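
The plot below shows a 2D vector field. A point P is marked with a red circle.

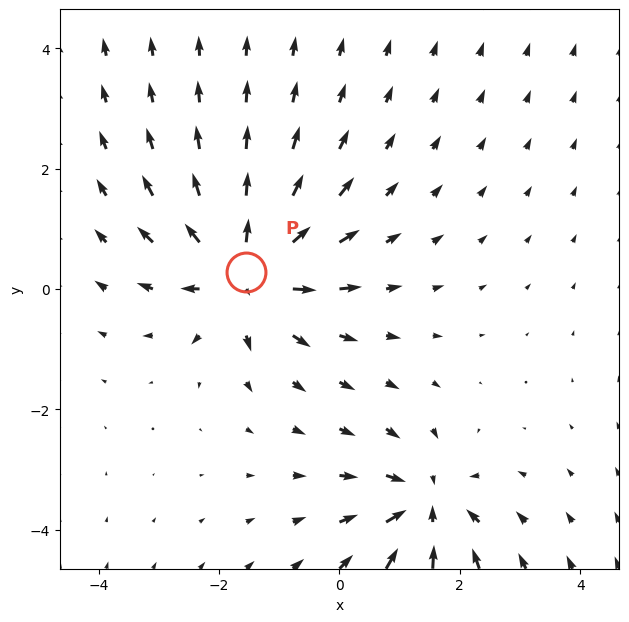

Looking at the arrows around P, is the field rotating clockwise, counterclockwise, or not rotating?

Near P at (-1.6, 0.3) the arrows show no circulation. The curl there is ≈0.

not rotating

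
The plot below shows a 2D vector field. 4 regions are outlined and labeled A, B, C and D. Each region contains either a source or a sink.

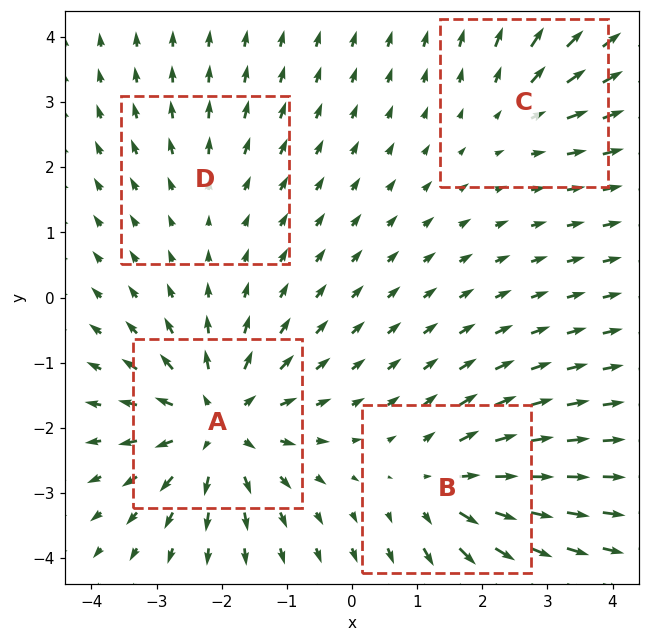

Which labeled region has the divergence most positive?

A

Divergence at each region's feature centre — A: about +7, B: about +5, C: about +3, D: about +2. Region A is most positive.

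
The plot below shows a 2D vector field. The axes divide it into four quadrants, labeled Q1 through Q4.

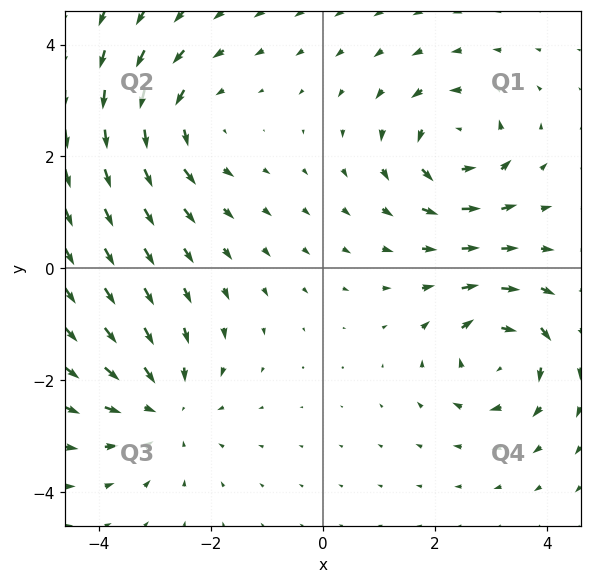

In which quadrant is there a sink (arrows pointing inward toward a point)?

The sink sits at approximately (-2.9, -2.5), which lies in quadrant Q3. The divergence there is about -4, negative as expected for a sink.

Q3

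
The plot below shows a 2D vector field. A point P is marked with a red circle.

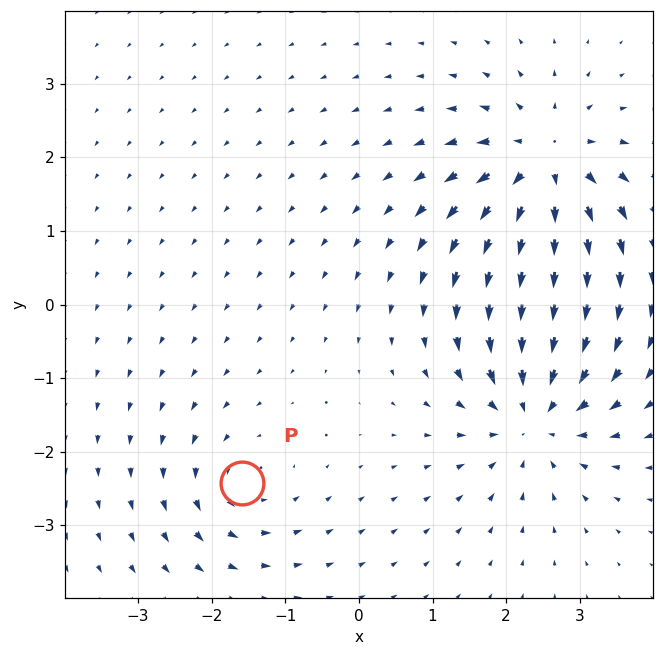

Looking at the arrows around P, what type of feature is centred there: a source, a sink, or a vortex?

vortex

At P (-1.6, -2.4) the arrows circulate counterclockwise. Divergence ≈0, curl about +4 — near-zero divergence with nonzero curl is a vortex.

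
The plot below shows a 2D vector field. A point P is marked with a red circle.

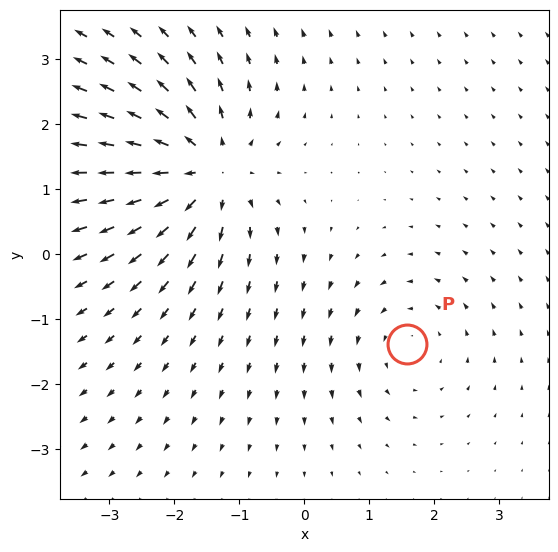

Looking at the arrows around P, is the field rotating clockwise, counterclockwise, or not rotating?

Near P at (1.6, -1.4) the arrows circulate counterclockwise. The curl (z-component) there is about +3; positive curl means counterclockwise rotation.

counterclockwise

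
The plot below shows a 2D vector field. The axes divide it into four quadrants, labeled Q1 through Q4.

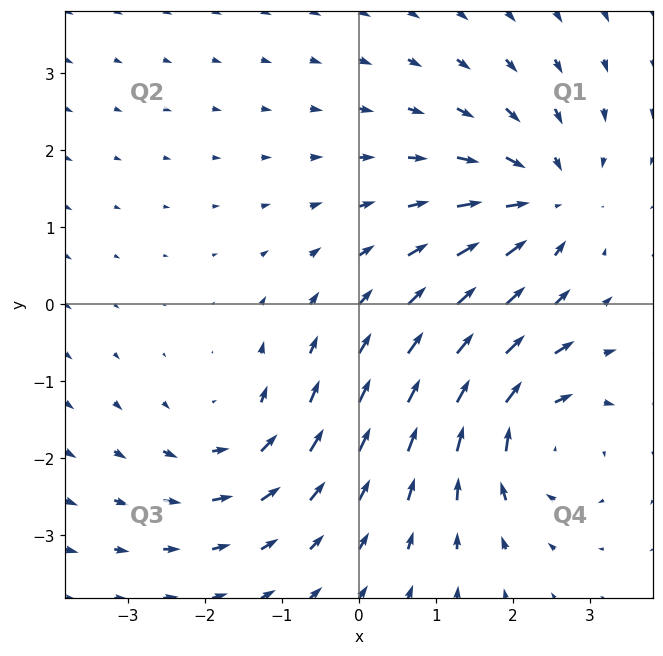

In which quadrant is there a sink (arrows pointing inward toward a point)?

The sink sits at approximately (2.4, 1.3), which lies in quadrant Q1. The divergence there is about -4, negative as expected for a sink.

Q1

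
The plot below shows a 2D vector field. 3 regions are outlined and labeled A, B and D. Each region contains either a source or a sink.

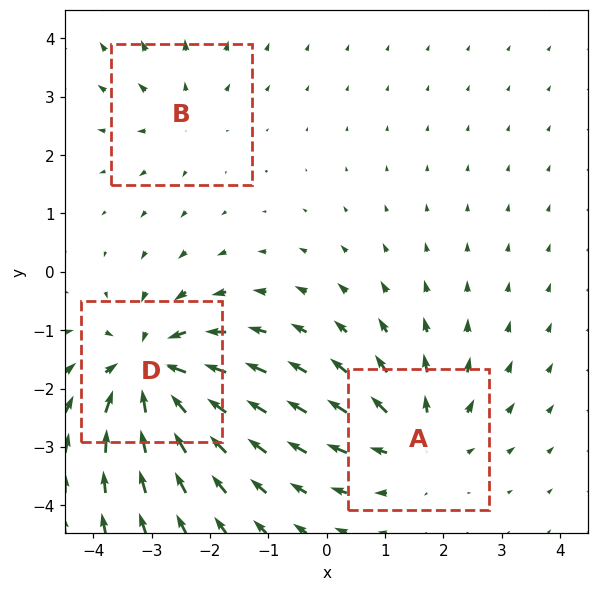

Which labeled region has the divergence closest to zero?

B

Divergence at each region's feature centre — A: about +3, B: about +2, D: about -5. Region B is closest to zero.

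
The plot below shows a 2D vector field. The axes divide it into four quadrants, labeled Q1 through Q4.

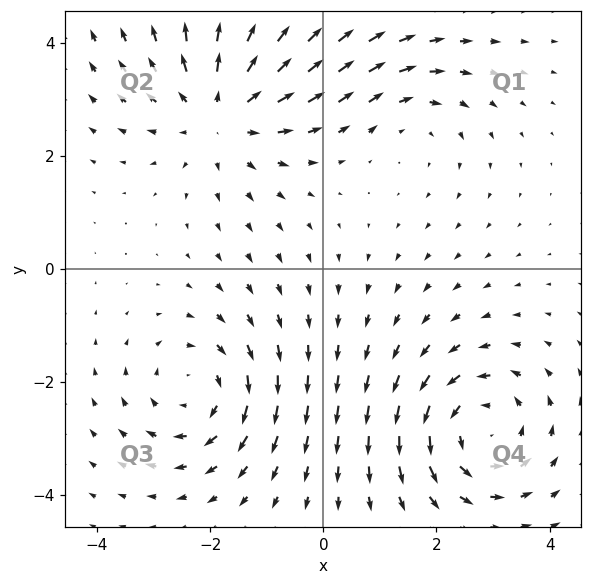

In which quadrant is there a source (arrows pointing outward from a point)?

Q2

The source sits at approximately (-1.8, 2.8), which lies in quadrant Q2. The divergence there is about +4, positive as expected for a source.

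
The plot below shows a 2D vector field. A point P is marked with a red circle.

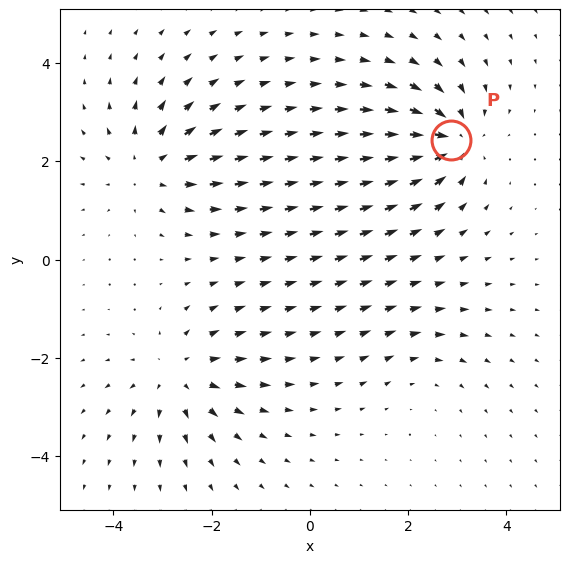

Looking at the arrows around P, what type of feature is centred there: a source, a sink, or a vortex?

At P (2.9, 2.4) the arrows converge inward. Divergence about -6, curl ≈0 — negative divergence with near-zero curl is a sink.

sink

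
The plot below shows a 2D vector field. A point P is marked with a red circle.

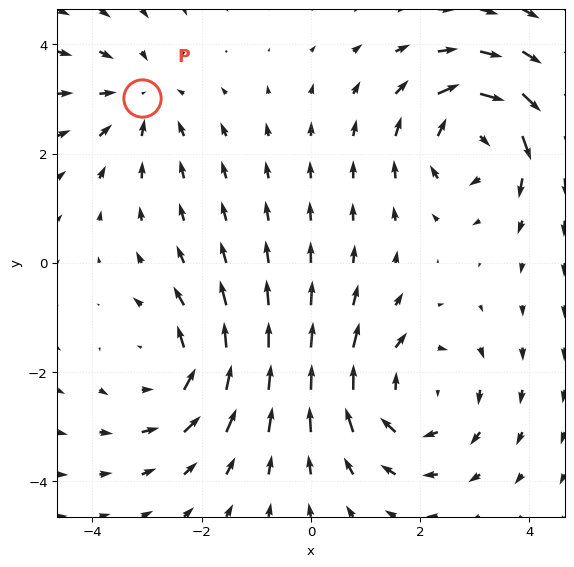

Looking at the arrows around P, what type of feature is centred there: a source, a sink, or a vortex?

sink

At P (-3.1, 3.0) the arrows converge inward. Divergence about -2, curl ≈0 — negative divergence with near-zero curl is a sink.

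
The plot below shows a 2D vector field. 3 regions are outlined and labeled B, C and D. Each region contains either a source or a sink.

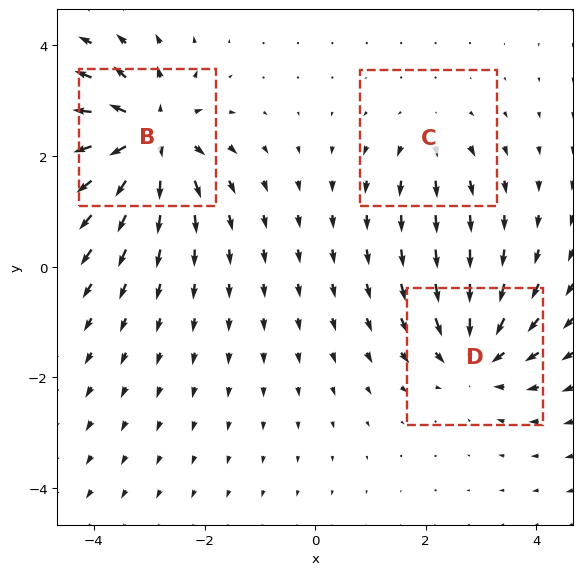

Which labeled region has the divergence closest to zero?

Divergence at each region's feature centre — B: about +6, C: about +2, D: about -4. Region C is closest to zero.

C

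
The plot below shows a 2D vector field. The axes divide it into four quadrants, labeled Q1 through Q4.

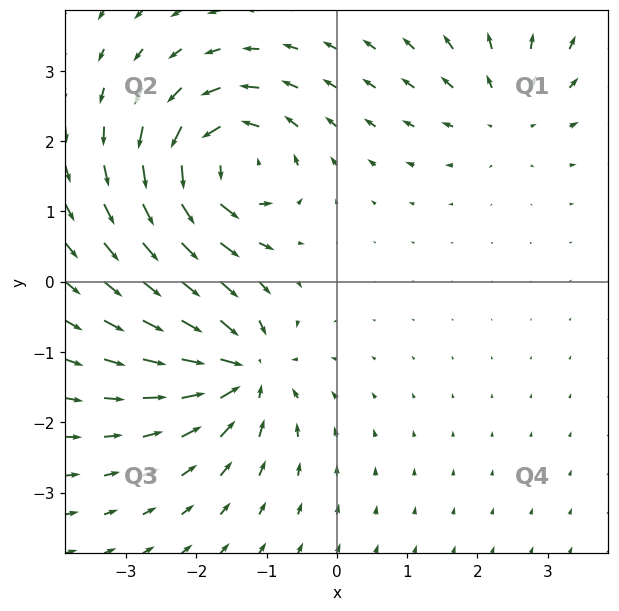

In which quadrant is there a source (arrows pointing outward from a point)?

The source sits at approximately (2.4, 2.5), which lies in quadrant Q1. The divergence there is about +3, positive as expected for a source.

Q1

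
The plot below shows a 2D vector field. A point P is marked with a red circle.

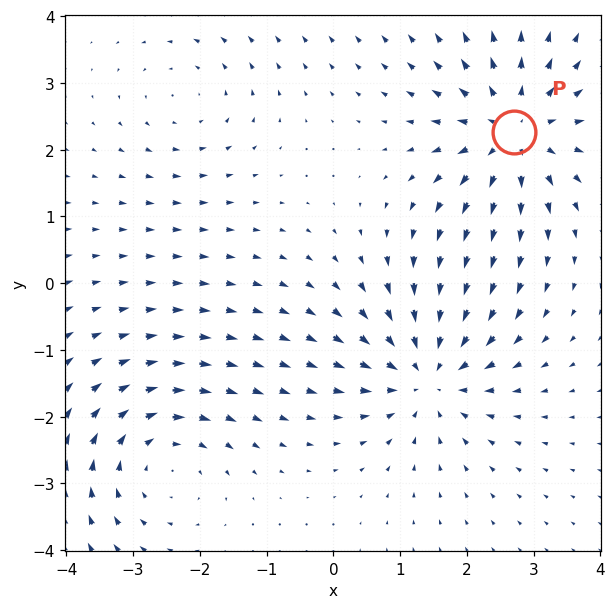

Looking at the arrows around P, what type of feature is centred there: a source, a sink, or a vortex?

At P (2.7, 2.3) the arrows spread outward. Divergence about +5, curl ≈0 — positive divergence with near-zero curl is a source.

source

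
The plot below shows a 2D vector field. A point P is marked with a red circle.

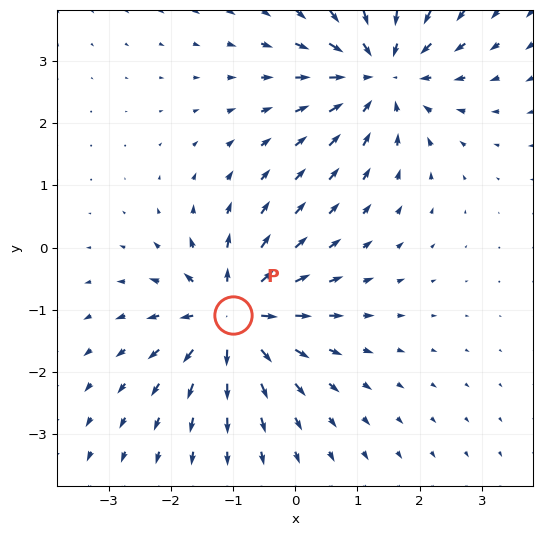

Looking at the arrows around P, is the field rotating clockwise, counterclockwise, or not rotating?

not rotating

Near P at (-1.0, -1.1) the arrows show no circulation. The curl there is ≈0.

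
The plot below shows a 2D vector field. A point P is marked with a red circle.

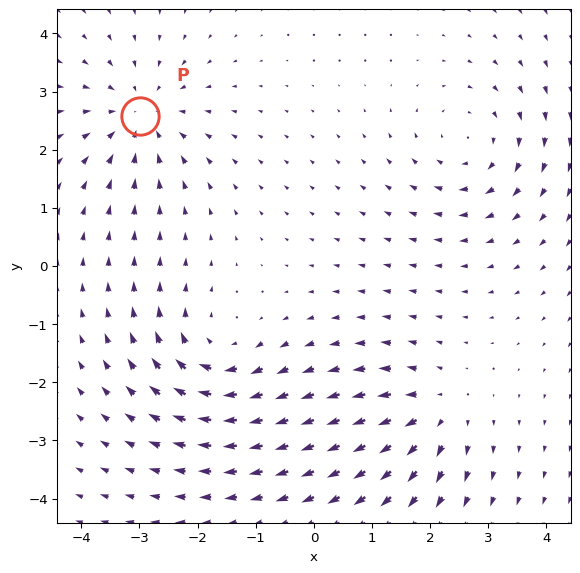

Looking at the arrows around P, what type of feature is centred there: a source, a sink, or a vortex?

At P (-3.0, 2.6) the arrows converge inward. Divergence about -5, curl ≈0 — negative divergence with near-zero curl is a sink.

sink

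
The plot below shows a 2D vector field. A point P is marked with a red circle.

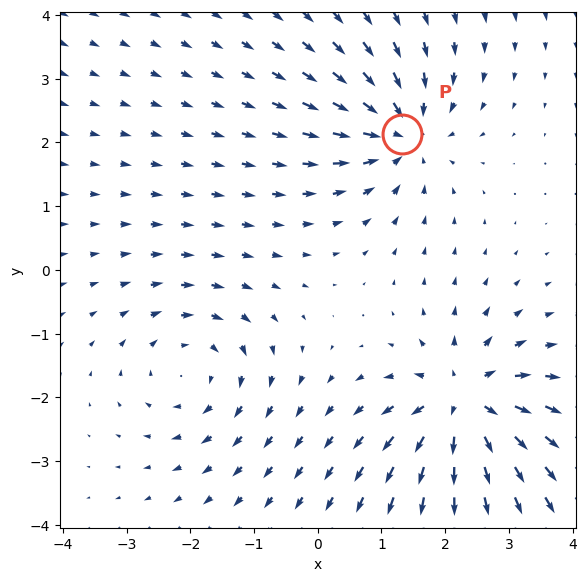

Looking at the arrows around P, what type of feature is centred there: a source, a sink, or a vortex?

At P (1.3, 2.1) the arrows converge inward. Divergence about -4, curl ≈0 — negative divergence with near-zero curl is a sink.

sink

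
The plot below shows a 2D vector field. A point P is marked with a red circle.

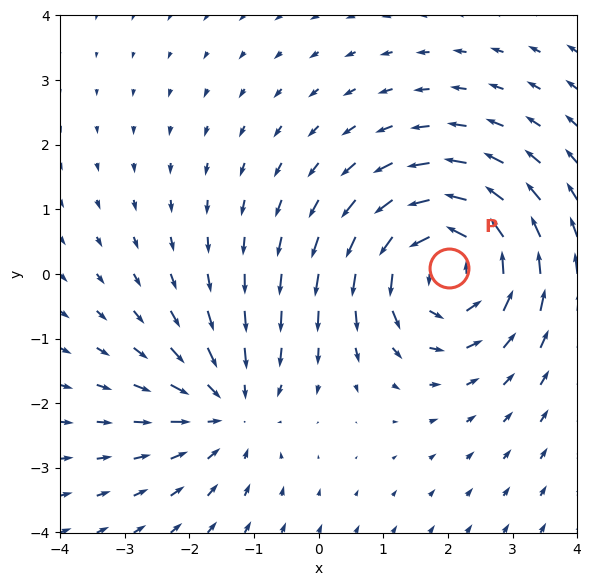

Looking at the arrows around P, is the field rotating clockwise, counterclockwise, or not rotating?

Near P at (2.0, 0.1) the arrows circulate counterclockwise. The curl (z-component) there is about +4; positive curl means counterclockwise rotation.

counterclockwise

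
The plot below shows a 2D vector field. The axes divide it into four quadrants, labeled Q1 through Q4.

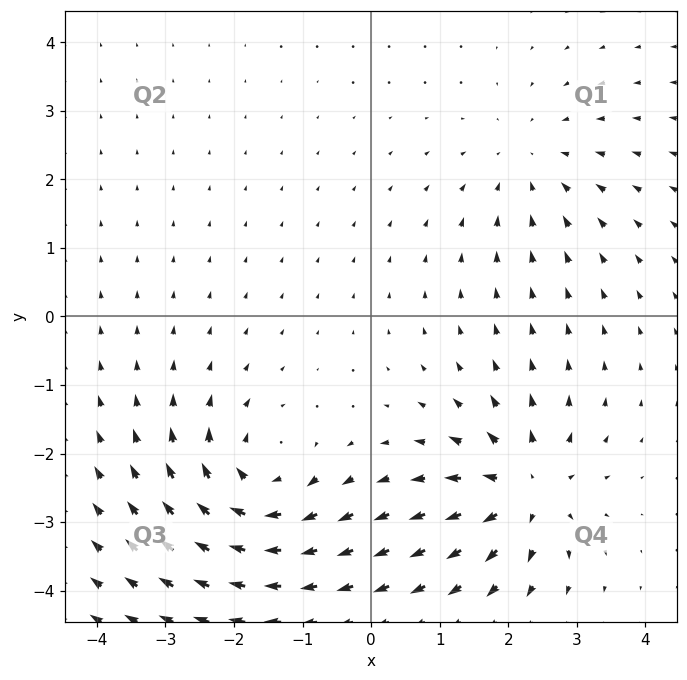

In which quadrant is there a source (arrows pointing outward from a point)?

The source sits at approximately (2.3, -2.5), which lies in quadrant Q4. The divergence there is about +6, positive as expected for a source.

Q4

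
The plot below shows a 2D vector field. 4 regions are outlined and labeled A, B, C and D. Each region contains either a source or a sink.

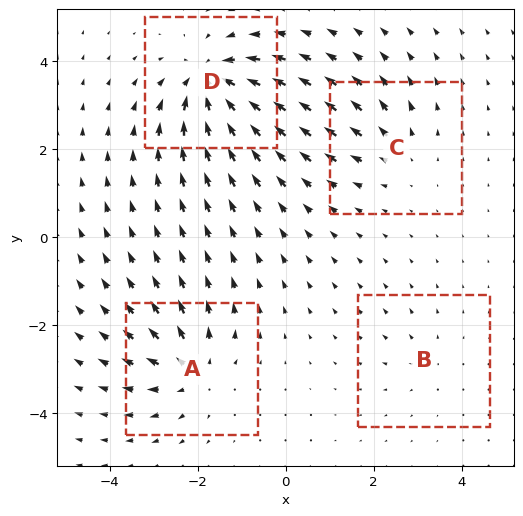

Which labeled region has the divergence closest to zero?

Divergence at each region's feature centre — A: about +5, B: about +2, C: about +4, D: about -7. Region B is closest to zero.

B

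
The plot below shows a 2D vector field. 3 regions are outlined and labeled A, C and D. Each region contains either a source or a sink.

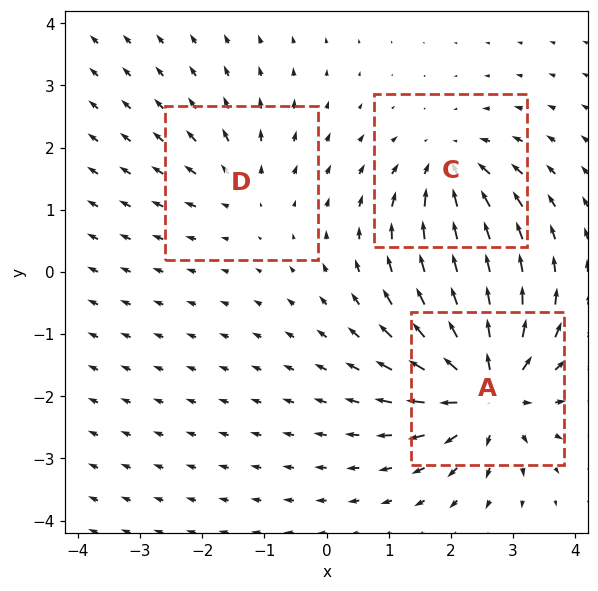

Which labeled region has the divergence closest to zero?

D

Divergence at each region's feature centre — A: about +6, C: about -4, D: about +2. Region D is closest to zero.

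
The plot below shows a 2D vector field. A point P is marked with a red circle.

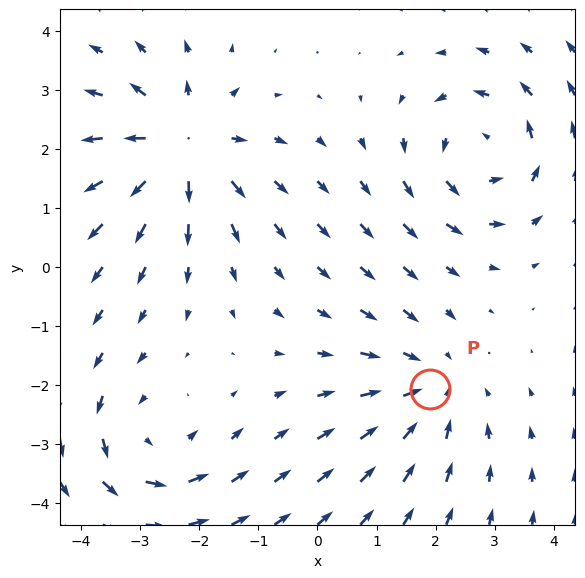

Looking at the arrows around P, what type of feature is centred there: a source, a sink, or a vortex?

sink

At P (1.9, -2.1) the arrows converge inward. Divergence about -3, curl ≈0 — negative divergence with near-zero curl is a sink.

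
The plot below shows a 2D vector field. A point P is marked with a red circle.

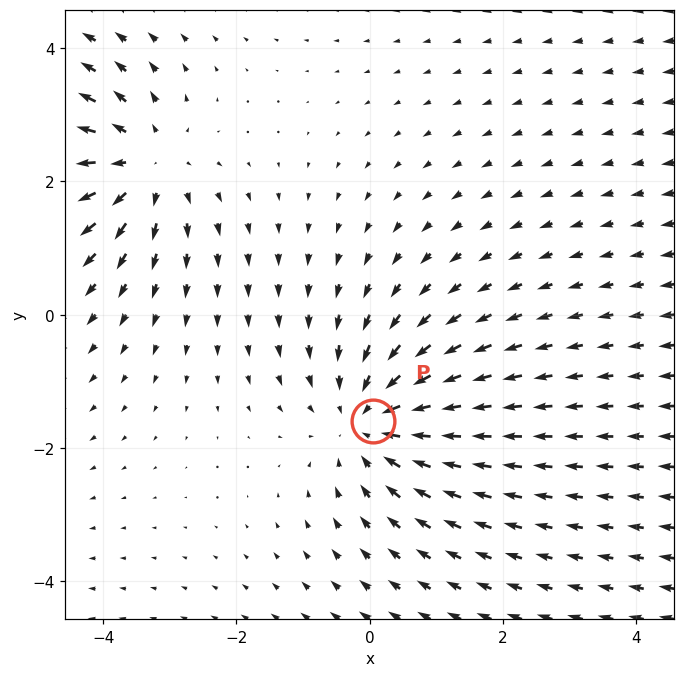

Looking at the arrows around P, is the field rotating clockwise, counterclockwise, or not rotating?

Near P at (0.0, -1.6) the arrows show no circulation. The curl there is ≈0.

not rotating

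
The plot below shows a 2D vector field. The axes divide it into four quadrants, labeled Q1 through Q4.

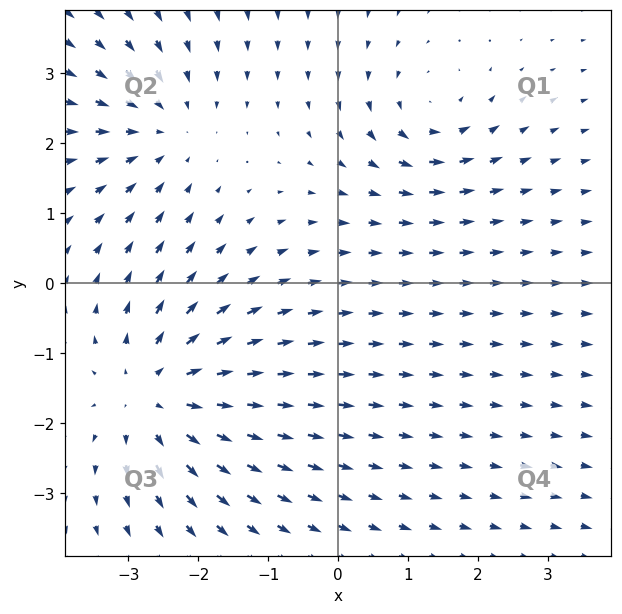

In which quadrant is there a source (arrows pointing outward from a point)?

Q3

The source sits at approximately (-2.6, -1.6), which lies in quadrant Q3. The divergence there is about +4, positive as expected for a source.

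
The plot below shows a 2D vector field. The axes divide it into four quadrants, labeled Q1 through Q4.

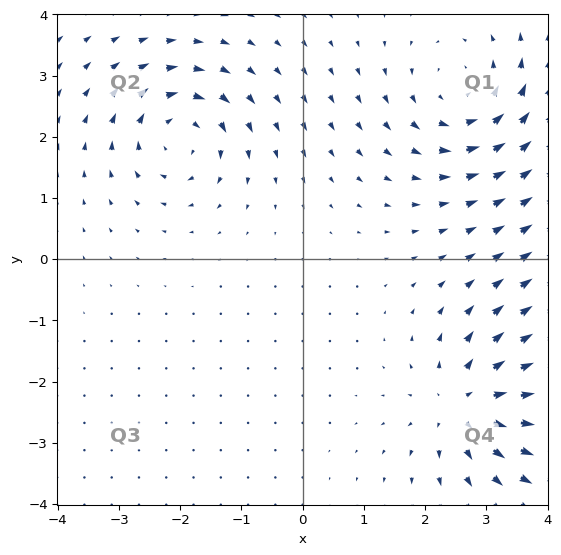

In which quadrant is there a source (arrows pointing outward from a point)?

Q4

The source sits at approximately (2.7, -2.4), which lies in quadrant Q4. The divergence there is about +4, positive as expected for a source.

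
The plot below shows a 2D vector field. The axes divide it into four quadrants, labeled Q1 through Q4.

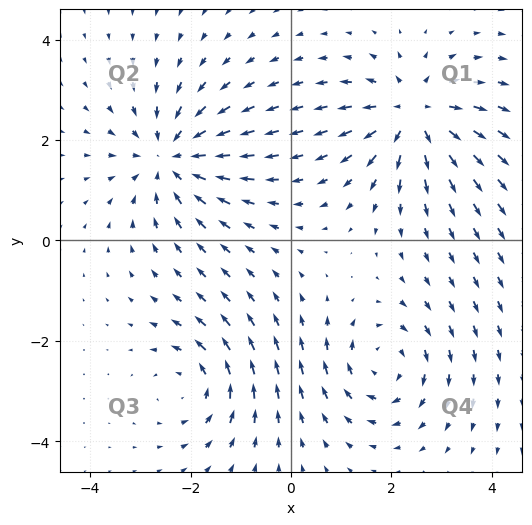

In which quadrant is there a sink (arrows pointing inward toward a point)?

Q2

The sink sits at approximately (-2.4, 1.6), which lies in quadrant Q2. The divergence there is about -5, negative as expected for a sink.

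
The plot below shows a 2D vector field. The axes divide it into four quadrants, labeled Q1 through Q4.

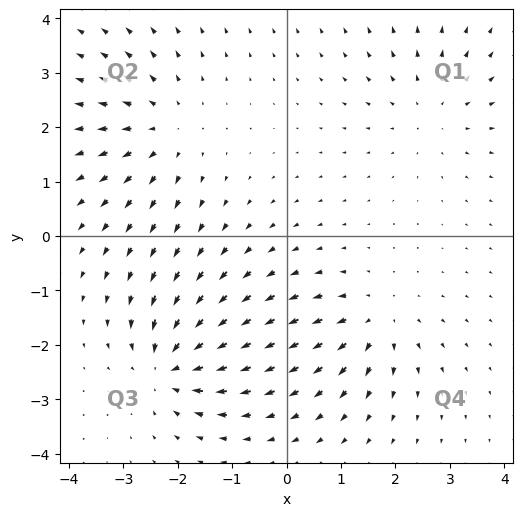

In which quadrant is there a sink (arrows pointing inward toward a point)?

Q3

The sink sits at approximately (-2.1, -2.4), which lies in quadrant Q3. The divergence there is about -5, negative as expected for a sink.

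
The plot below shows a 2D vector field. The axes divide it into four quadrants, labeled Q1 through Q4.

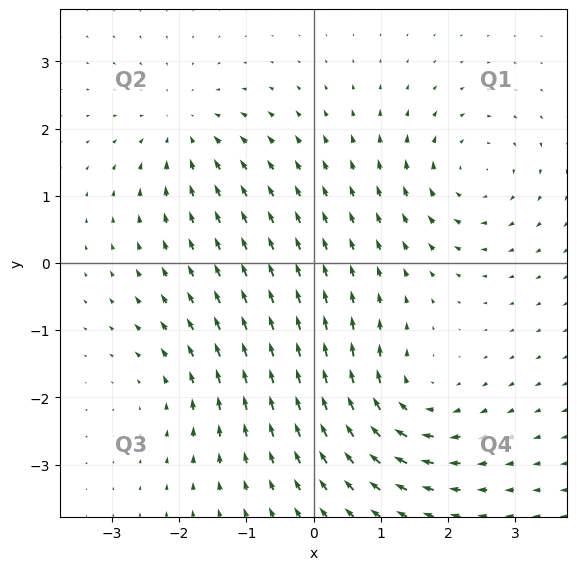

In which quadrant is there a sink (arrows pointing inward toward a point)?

The sink sits at approximately (-1.9, 2.0), which lies in quadrant Q2. The divergence there is about -4, negative as expected for a sink.

Q2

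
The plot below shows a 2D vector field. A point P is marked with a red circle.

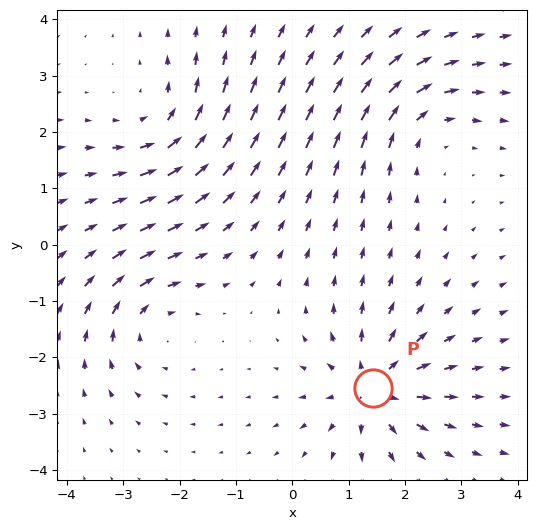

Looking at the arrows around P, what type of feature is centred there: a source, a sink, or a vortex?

source

At P (1.4, -2.5) the arrows spread outward. Divergence about +5, curl ≈0 — positive divergence with near-zero curl is a source.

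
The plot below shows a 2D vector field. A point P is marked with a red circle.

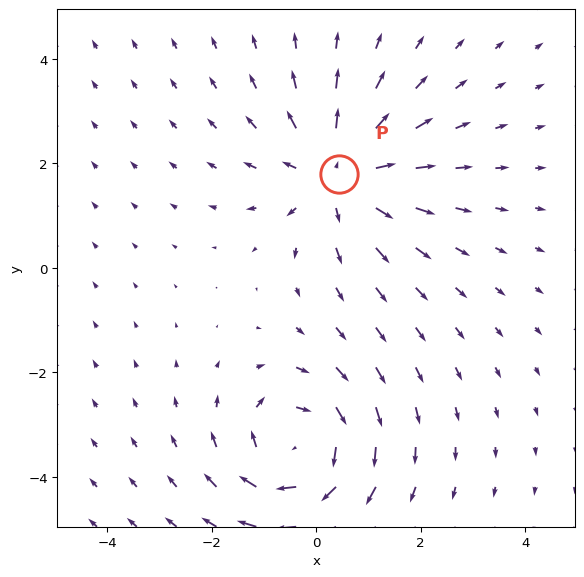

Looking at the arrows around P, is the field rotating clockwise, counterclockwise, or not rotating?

Near P at (0.4, 1.8) the arrows show no circulation. The curl there is ≈0.

not rotating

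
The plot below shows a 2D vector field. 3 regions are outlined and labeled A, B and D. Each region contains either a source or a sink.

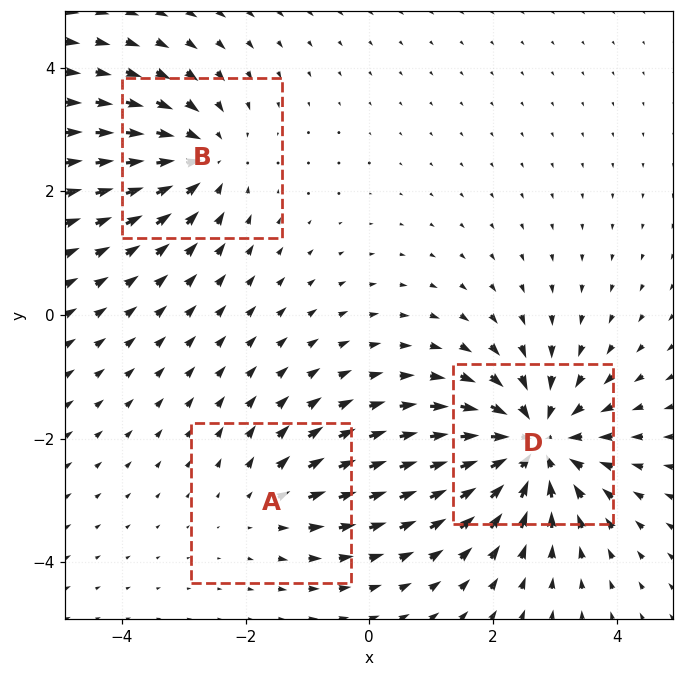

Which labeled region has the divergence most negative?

D

Divergence at each region's feature centre — A: about +2, B: about -3, D: about -5. Region D is most negative.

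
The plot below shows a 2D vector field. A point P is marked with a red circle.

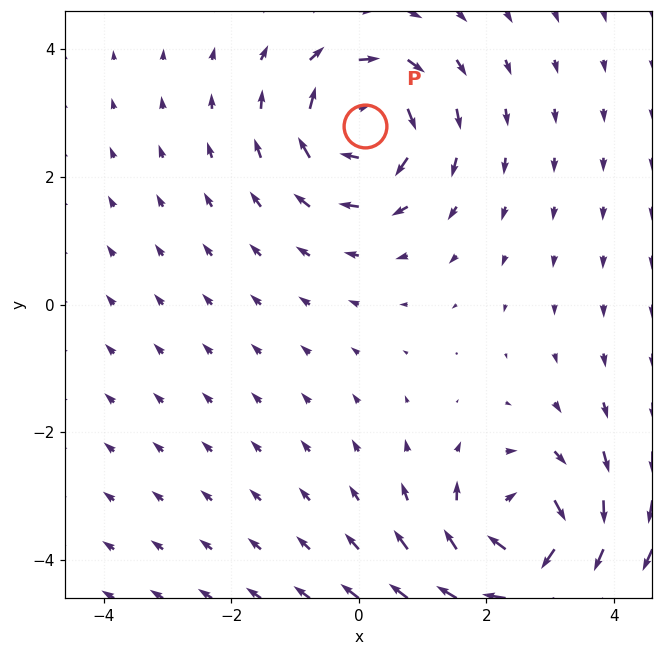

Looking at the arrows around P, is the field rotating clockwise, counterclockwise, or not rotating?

Near P at (0.1, 2.8) the arrows circulate clockwise. The curl (z-component) there is about -4; negative curl means clockwise rotation.

clockwise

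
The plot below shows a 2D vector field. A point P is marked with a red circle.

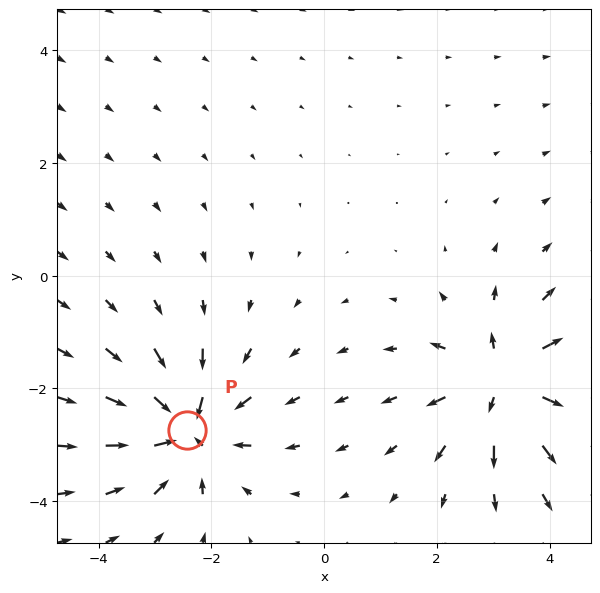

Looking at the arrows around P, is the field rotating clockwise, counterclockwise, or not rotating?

not rotating

Near P at (-2.4, -2.7) the arrows show no circulation. The curl there is ≈0.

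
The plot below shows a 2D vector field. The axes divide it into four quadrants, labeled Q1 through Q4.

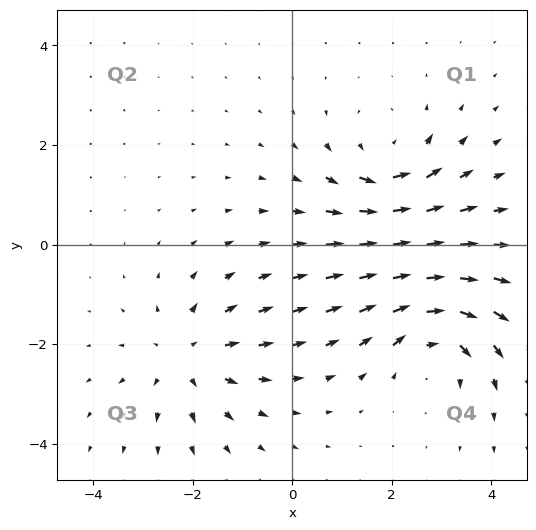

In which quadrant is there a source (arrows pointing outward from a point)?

Q3

The source sits at approximately (-2.1, -2.3), which lies in quadrant Q3. The divergence there is about +4, positive as expected for a source.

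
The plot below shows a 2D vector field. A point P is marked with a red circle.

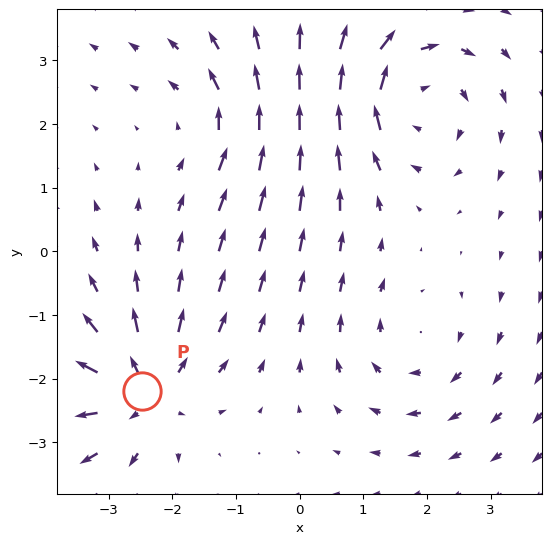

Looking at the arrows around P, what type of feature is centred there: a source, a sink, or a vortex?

At P (-2.5, -2.2) the arrows spread outward. Divergence about +4, curl ≈0 — positive divergence with near-zero curl is a source.

source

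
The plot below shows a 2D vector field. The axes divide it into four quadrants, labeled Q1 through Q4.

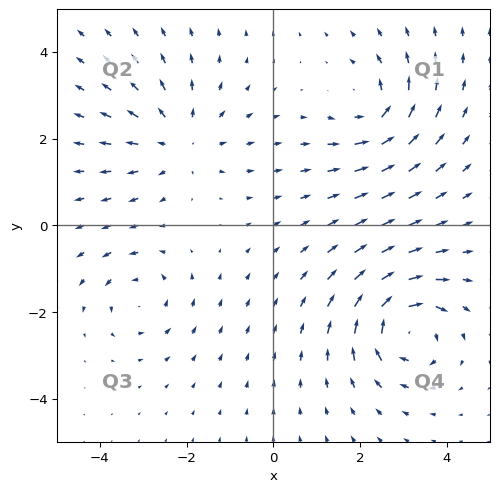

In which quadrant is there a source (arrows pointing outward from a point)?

The source sits at approximately (-2.2, 1.9), which lies in quadrant Q2. The divergence there is about +4, positive as expected for a source.

Q2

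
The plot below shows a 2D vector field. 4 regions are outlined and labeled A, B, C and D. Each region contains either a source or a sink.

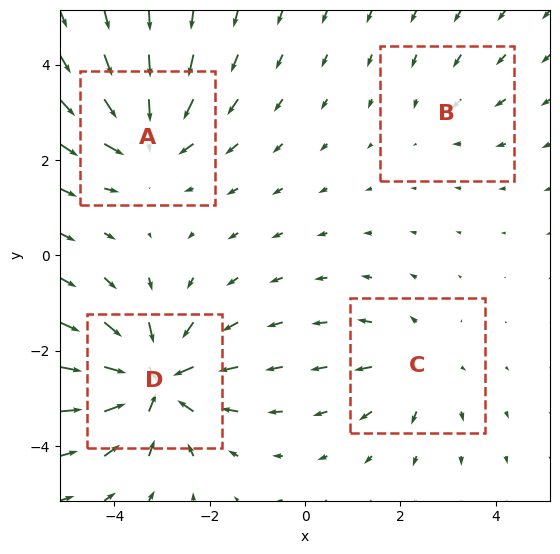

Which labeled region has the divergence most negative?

D

Divergence at each region's feature centre — A: about -5, B: about -2, C: about +3, D: about -7. Region D is most negative.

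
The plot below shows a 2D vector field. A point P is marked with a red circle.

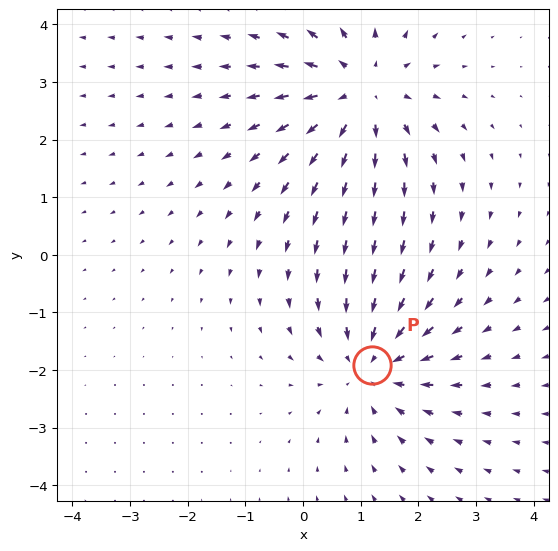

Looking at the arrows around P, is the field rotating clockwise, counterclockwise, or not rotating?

not rotating

Near P at (1.2, -1.9) the arrows show no circulation. The curl there is ≈0.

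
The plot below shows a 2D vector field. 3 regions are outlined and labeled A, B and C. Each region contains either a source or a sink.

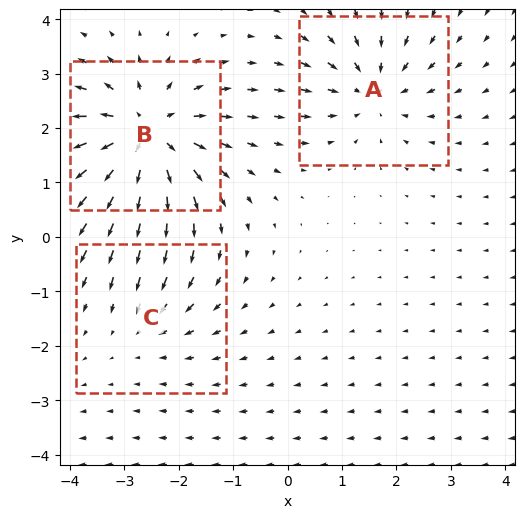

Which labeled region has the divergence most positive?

Divergence at each region's feature centre — A: about -3, B: about +5, C: about -2. Region B is most positive.

B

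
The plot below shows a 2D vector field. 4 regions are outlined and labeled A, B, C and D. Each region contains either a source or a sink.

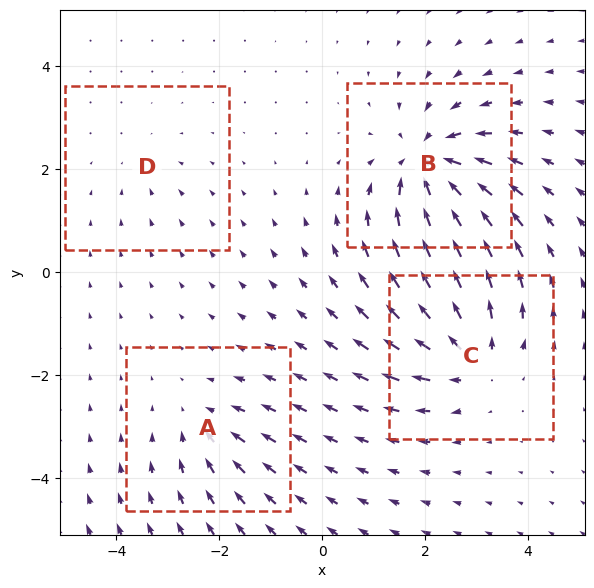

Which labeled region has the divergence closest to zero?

D

Divergence at each region's feature centre — A: about -3, B: about -7, C: about +6, D: about -2. Region D is closest to zero.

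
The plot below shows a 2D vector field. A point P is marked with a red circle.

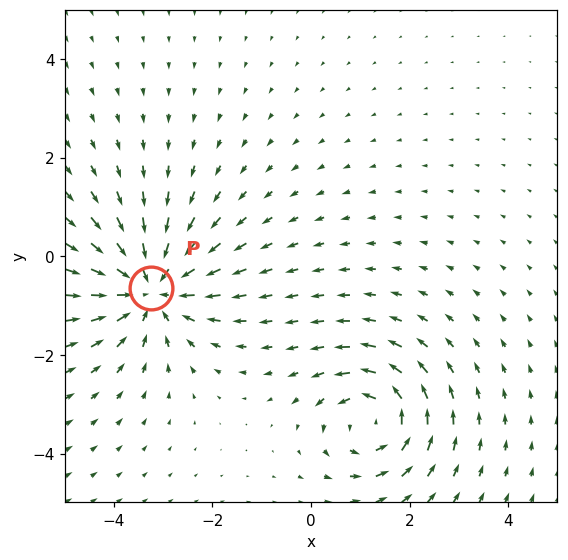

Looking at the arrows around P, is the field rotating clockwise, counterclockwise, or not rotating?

Near P at (-3.2, -0.7) the arrows show no circulation. The curl there is ≈0.

not rotating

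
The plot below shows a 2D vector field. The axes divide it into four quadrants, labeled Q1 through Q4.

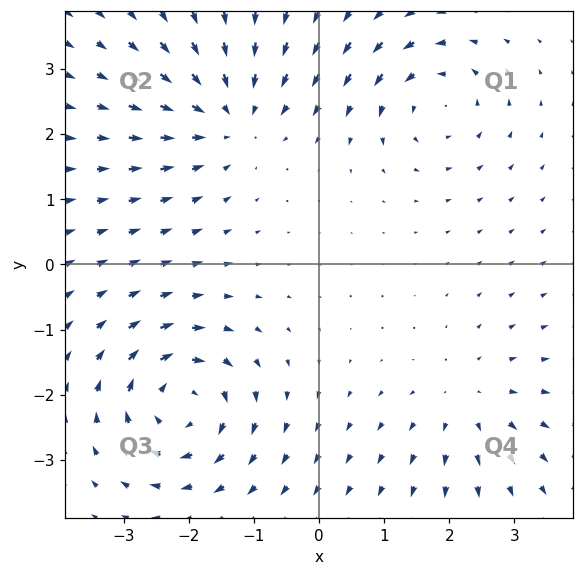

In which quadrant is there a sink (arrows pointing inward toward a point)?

Q2

The sink sits at approximately (-1.4, 2.3), which lies in quadrant Q2. The divergence there is about -5, negative as expected for a sink.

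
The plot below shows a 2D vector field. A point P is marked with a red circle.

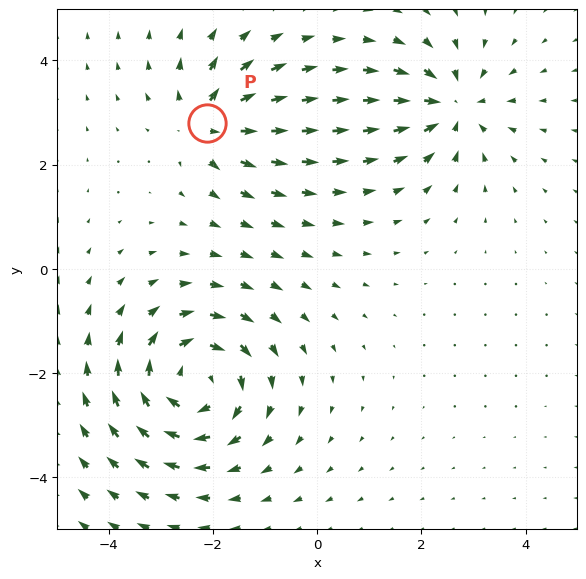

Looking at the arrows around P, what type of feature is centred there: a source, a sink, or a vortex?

source

At P (-2.1, 2.8) the arrows spread outward. Divergence about +4, curl ≈0 — positive divergence with near-zero curl is a source.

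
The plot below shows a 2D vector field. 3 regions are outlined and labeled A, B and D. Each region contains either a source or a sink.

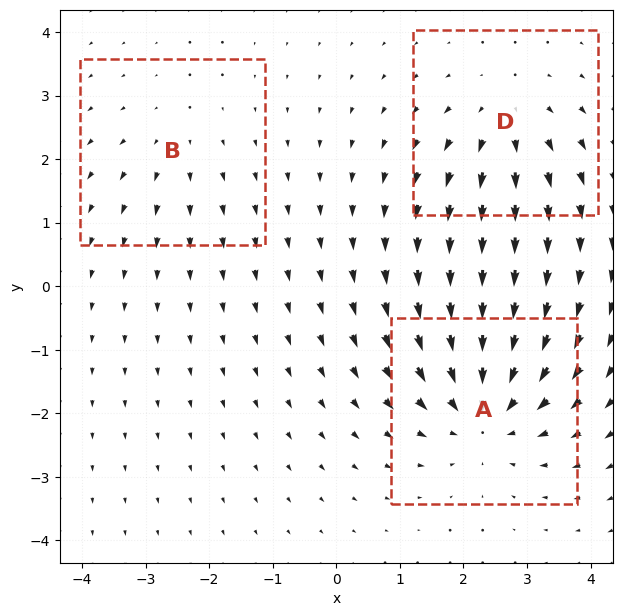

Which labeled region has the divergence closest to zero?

Divergence at each region's feature centre — A: about -4, B: about +2, D: about +3. Region B is closest to zero.

B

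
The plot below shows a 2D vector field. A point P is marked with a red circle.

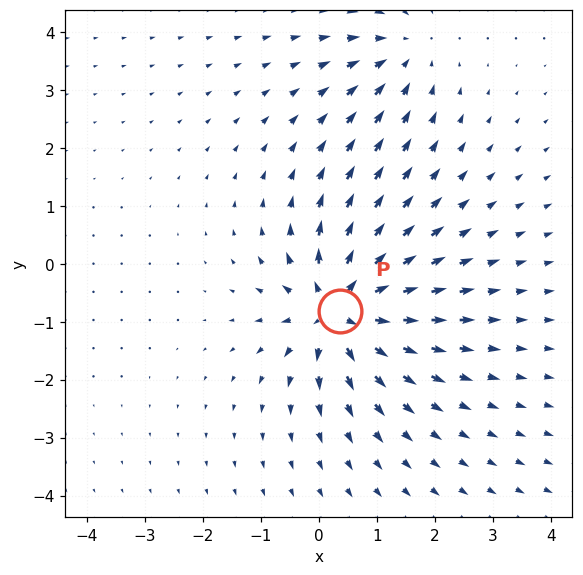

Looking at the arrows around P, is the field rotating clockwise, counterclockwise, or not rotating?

not rotating

Near P at (0.4, -0.8) the arrows show no circulation. The curl there is ≈0.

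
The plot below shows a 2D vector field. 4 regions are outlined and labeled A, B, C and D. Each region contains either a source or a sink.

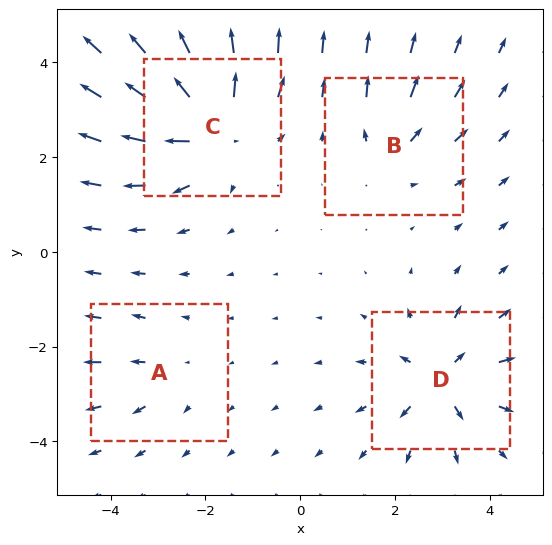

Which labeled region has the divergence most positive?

C

Divergence at each region's feature centre — A: about +3, B: about +4, C: about +9, D: about +6. Region C is most positive.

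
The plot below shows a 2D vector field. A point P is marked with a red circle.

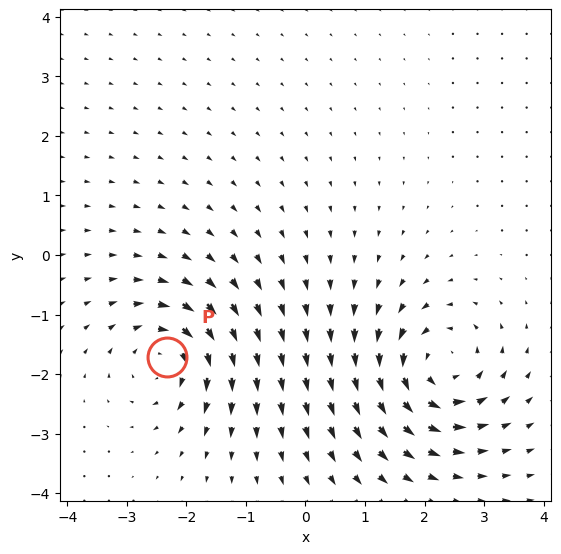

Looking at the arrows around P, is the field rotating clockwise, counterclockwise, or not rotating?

clockwise

Near P at (-2.3, -1.7) the arrows circulate clockwise. The curl (z-component) there is about -5; negative curl means clockwise rotation.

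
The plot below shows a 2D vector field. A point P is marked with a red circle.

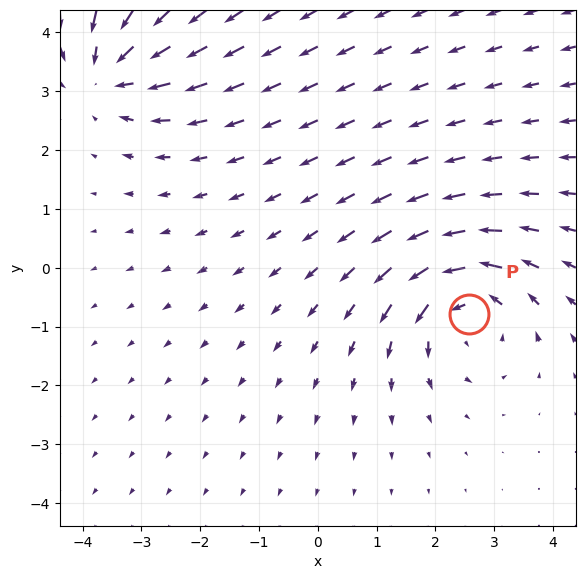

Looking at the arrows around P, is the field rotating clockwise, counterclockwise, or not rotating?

counterclockwise

Near P at (2.6, -0.8) the arrows circulate counterclockwise. The curl (z-component) there is about +4; positive curl means counterclockwise rotation.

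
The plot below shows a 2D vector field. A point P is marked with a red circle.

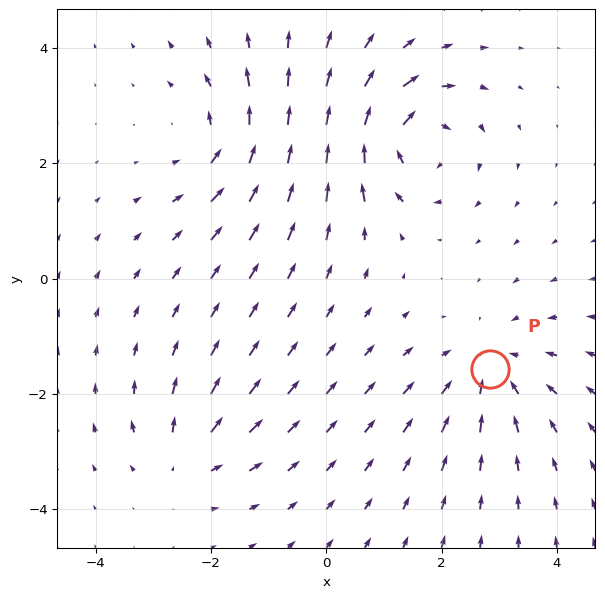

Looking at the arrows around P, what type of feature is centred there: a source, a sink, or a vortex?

At P (2.8, -1.6) the arrows converge inward. Divergence about -4, curl ≈0 — negative divergence with near-zero curl is a sink.

sink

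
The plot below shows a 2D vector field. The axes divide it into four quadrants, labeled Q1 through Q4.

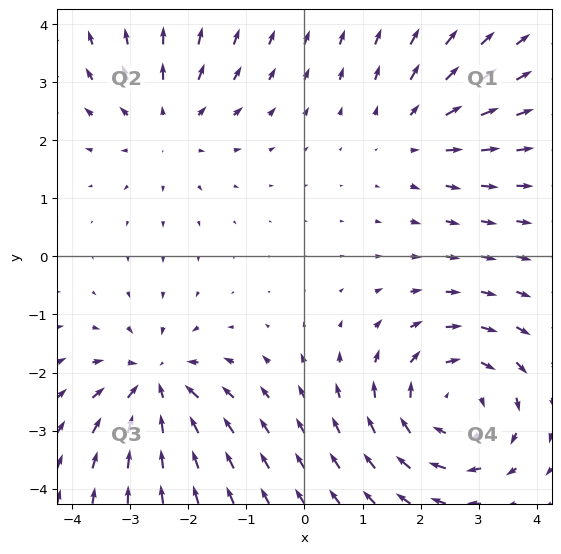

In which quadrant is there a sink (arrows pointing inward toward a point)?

The sink sits at approximately (-2.6, -2.2), which lies in quadrant Q3. The divergence there is about -4, negative as expected for a sink.

Q3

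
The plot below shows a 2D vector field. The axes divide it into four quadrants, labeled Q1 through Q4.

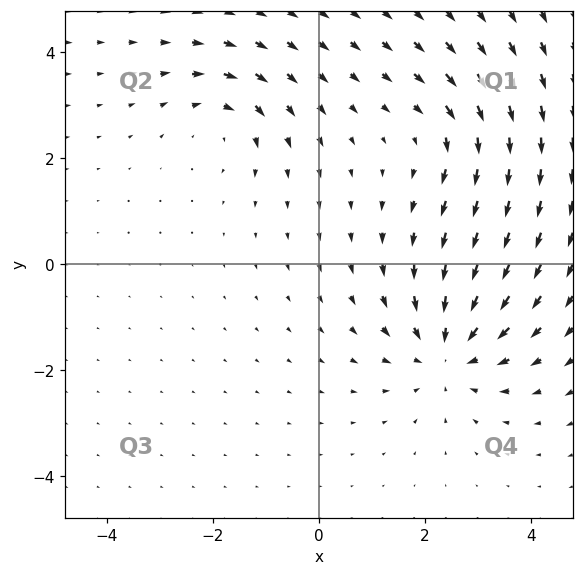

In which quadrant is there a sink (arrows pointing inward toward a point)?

The sink sits at approximately (2.4, -1.7), which lies in quadrant Q4. The divergence there is about -4, negative as expected for a sink.

Q4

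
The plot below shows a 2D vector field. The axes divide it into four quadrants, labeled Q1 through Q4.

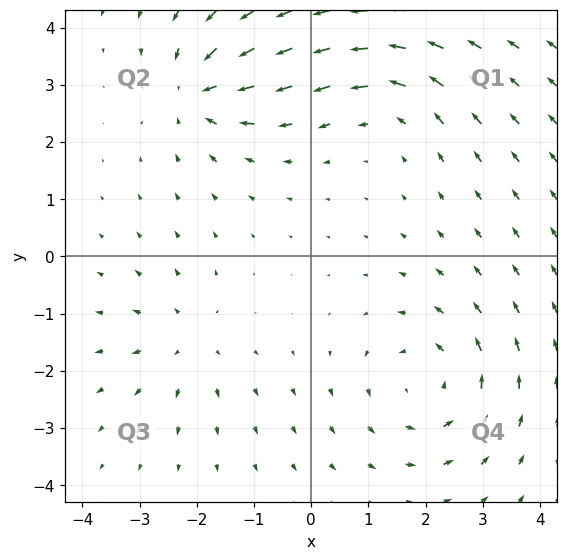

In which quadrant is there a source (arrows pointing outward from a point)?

The source sits at approximately (-2.2, -1.5), which lies in quadrant Q3. The divergence there is about +3, positive as expected for a source.

Q3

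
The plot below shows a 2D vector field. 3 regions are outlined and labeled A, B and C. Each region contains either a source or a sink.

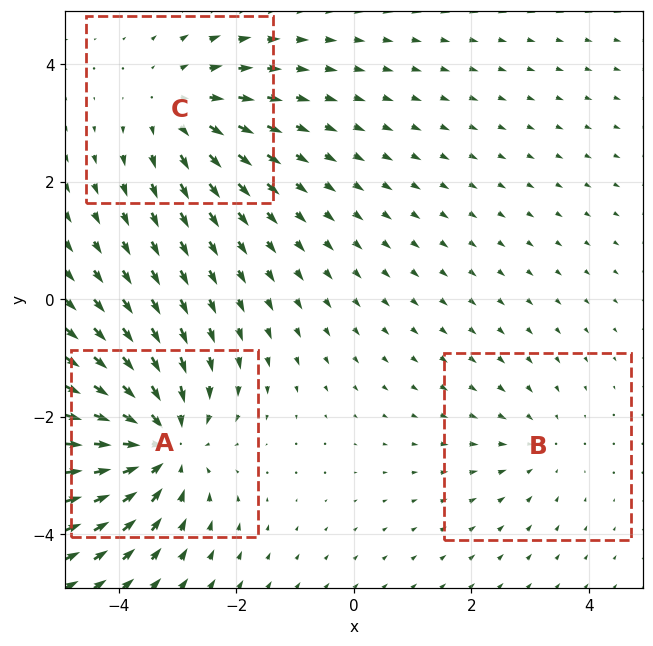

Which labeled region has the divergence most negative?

A

Divergence at each region's feature centre — A: about -5, B: about -2, C: about +3. Region A is most negative.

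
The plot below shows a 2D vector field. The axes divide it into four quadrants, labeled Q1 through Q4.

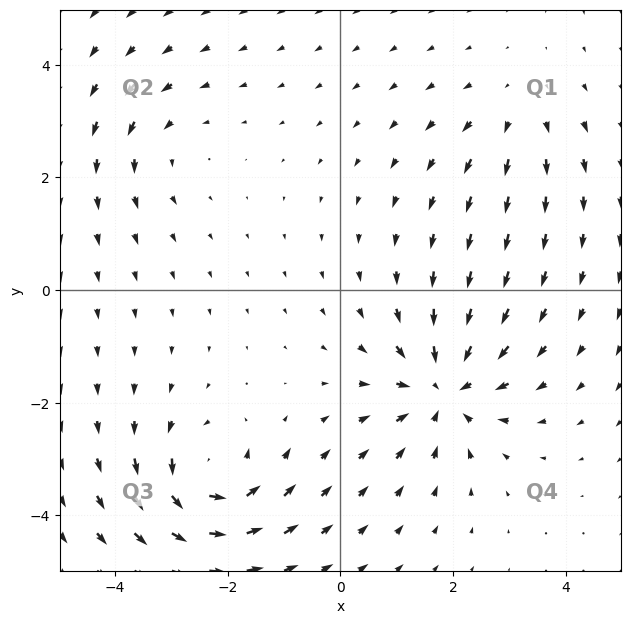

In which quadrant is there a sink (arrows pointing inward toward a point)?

Q4

The sink sits at approximately (1.8, -1.8), which lies in quadrant Q4. The divergence there is about -5, negative as expected for a sink.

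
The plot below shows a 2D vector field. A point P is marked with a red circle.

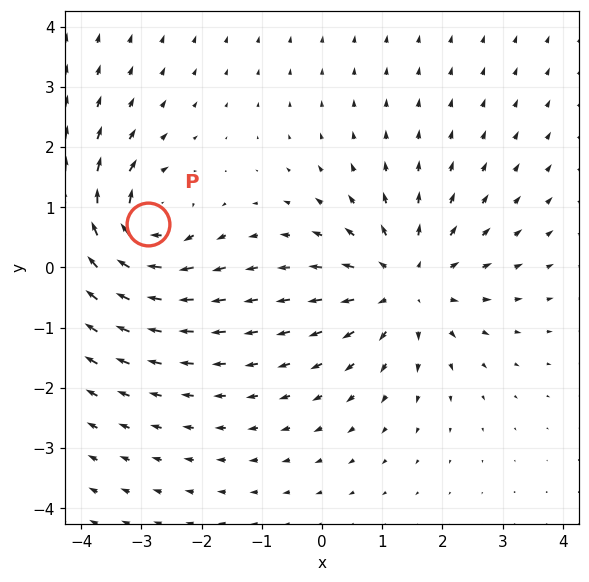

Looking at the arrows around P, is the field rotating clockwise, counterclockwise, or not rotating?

clockwise

Near P at (-2.9, 0.7) the arrows circulate clockwise. The curl (z-component) there is about -6; negative curl means clockwise rotation.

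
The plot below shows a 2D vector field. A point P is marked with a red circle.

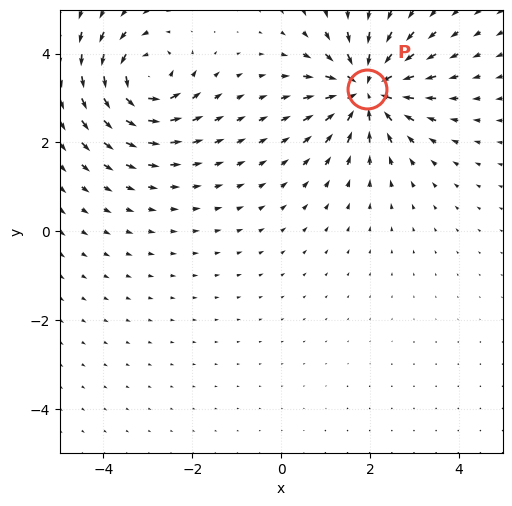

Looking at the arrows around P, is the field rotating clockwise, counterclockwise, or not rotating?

Near P at (1.9, 3.2) the arrows show no circulation. The curl there is ≈0.

not rotating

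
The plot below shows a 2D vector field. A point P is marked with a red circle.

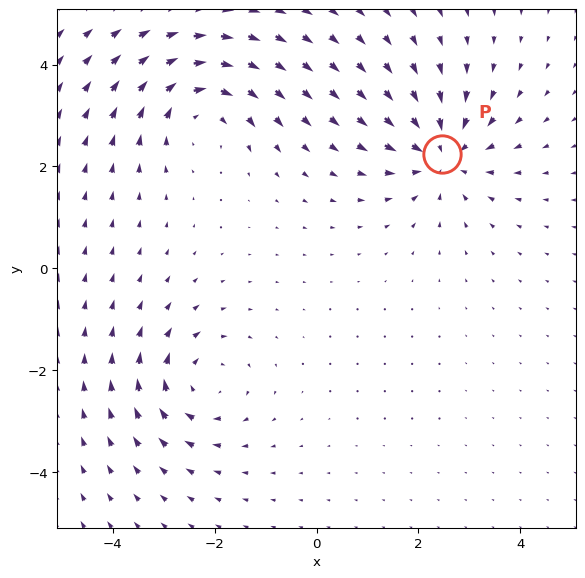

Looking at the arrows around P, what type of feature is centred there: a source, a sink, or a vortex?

sink

At P (2.5, 2.2) the arrows converge inward. Divergence about -5, curl ≈0 — negative divergence with near-zero curl is a sink.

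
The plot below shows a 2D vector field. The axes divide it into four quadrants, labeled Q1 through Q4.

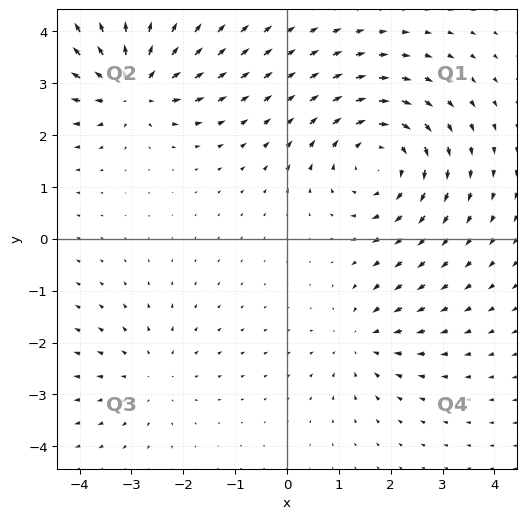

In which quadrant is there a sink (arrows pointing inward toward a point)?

Q4

The sink sits at approximately (1.4, -2.0), which lies in quadrant Q4. The divergence there is about -3, negative as expected for a sink.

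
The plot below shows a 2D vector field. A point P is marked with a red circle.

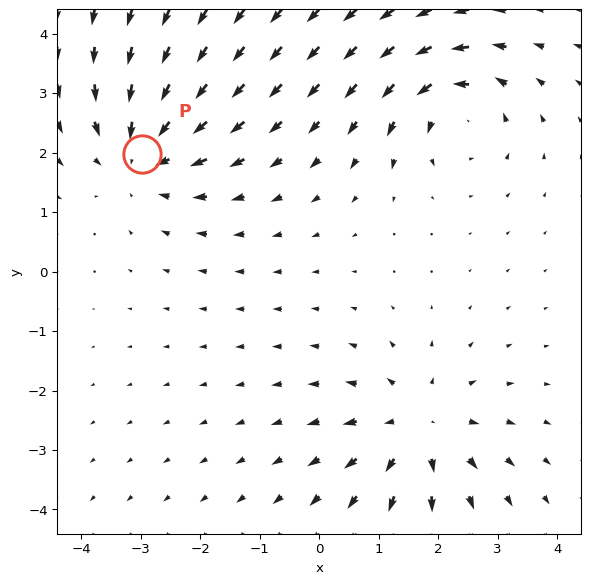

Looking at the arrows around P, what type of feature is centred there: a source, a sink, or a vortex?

sink

At P (-3.0, 2.0) the arrows converge inward. Divergence about -4, curl ≈0 — negative divergence with near-zero curl is a sink.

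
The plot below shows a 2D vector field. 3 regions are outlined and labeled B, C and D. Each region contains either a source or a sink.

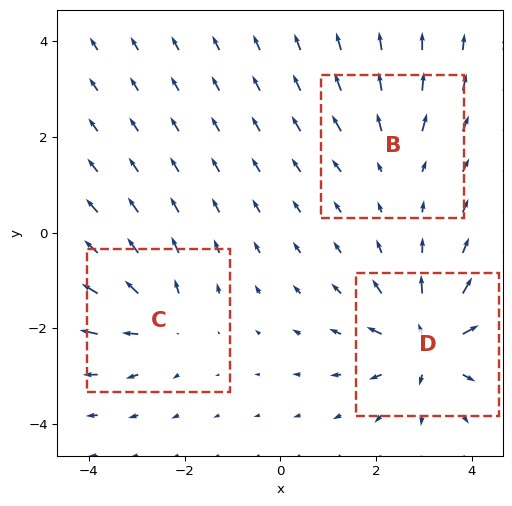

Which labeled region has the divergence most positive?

Divergence at each region's feature centre — B: about +2, C: about +3, D: about +5. Region D is most positive.

D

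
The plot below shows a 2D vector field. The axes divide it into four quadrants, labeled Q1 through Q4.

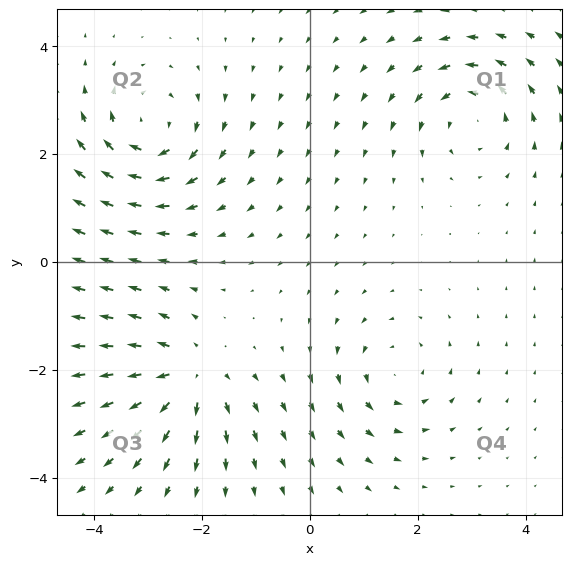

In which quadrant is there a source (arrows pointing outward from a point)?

The source sits at approximately (-2.3, -2.1), which lies in quadrant Q3. The divergence there is about +6, positive as expected for a source.

Q3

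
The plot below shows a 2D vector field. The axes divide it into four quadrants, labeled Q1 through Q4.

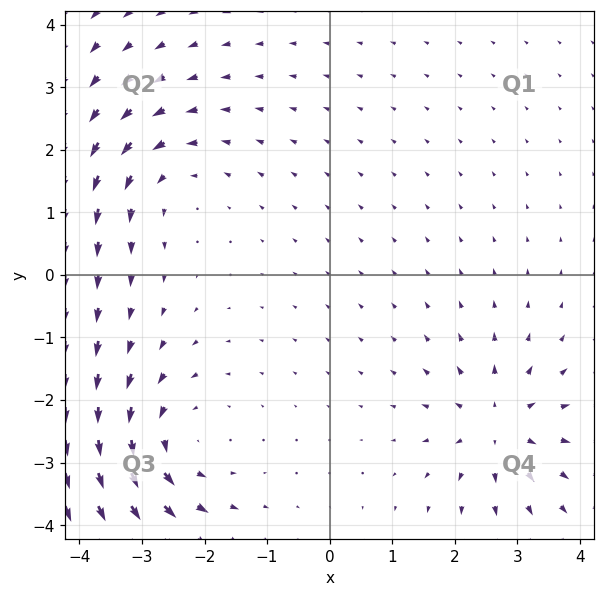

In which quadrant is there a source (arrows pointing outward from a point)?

Q4

The source sits at approximately (2.7, -2.4), which lies in quadrant Q4. The divergence there is about +4, positive as expected for a source.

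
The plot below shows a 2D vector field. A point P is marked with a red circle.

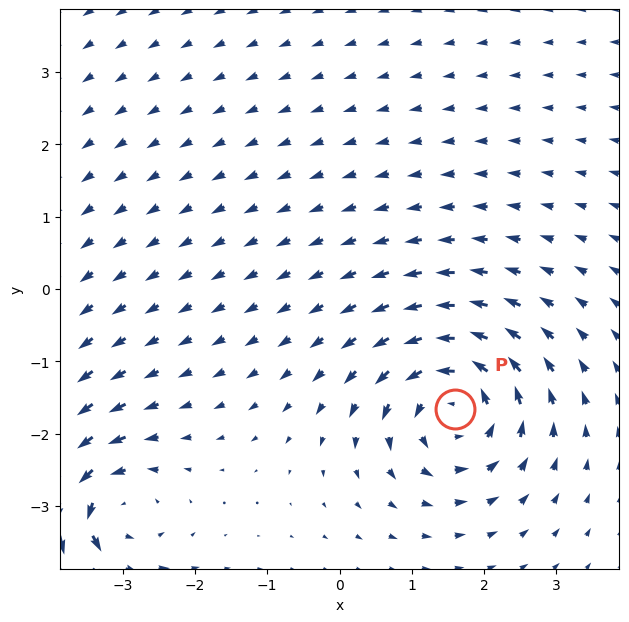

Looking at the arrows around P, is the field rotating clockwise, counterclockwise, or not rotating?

Near P at (1.6, -1.7) the arrows circulate counterclockwise. The curl (z-component) there is about +6; positive curl means counterclockwise rotation.

counterclockwise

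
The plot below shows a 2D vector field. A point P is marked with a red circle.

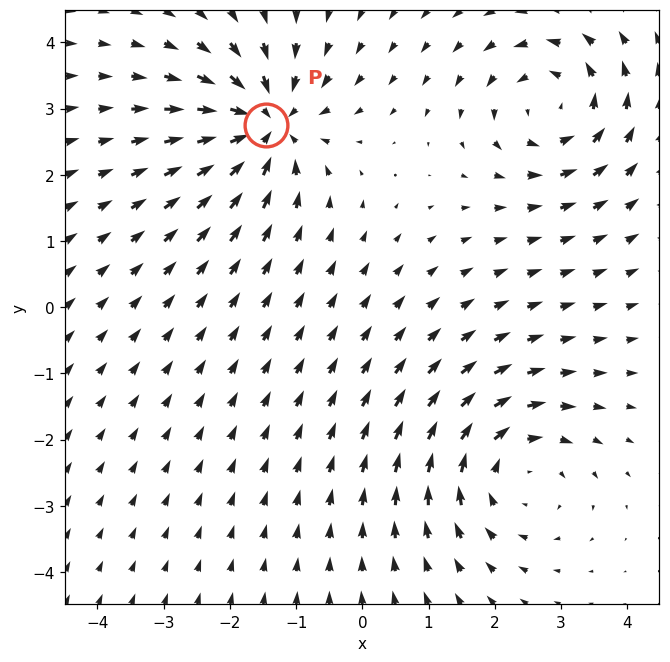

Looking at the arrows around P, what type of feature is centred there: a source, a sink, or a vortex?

At P (-1.5, 2.8) the arrows converge inward. Divergence about -7, curl ≈0 — negative divergence with near-zero curl is a sink.

sink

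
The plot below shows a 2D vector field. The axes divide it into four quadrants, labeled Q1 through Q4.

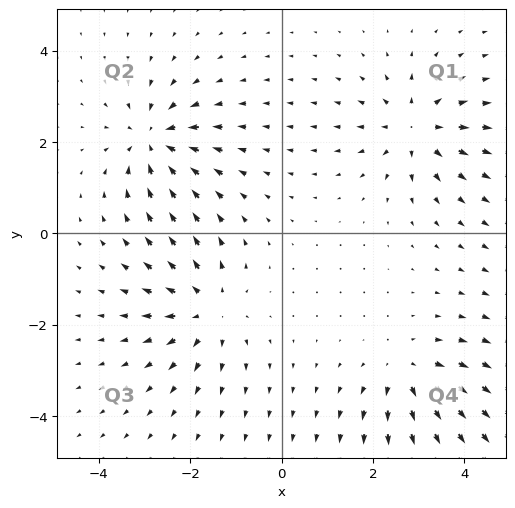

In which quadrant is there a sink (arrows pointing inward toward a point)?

Q2

The sink sits at approximately (-2.8, 2.0), which lies in quadrant Q2. The divergence there is about -5, negative as expected for a sink.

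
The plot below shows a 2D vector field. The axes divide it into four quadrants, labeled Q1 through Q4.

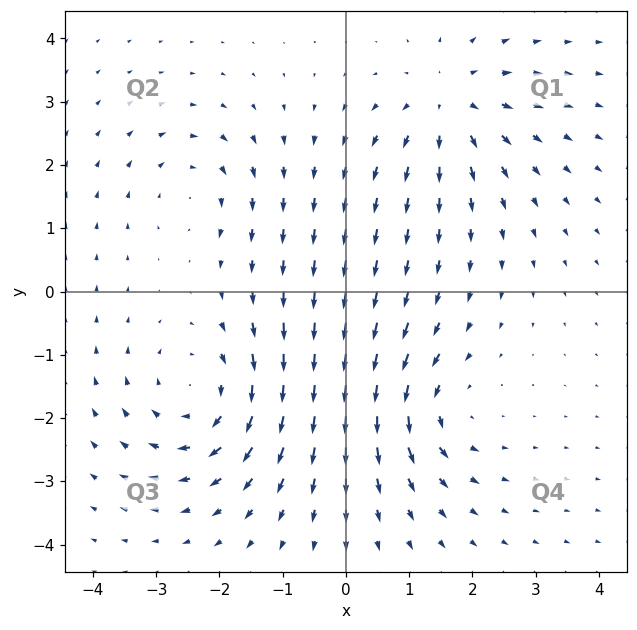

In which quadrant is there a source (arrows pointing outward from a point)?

The source sits at approximately (1.6, 3.0), which lies in quadrant Q1. The divergence there is about +4, positive as expected for a source.

Q1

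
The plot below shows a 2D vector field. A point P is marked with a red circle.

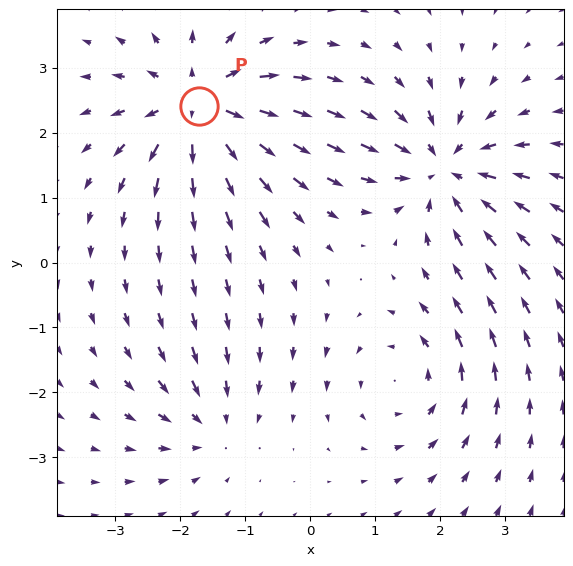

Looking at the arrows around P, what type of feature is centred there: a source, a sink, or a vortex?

At P (-1.7, 2.4) the arrows spread outward. Divergence about +6, curl ≈0 — positive divergence with near-zero curl is a source.

source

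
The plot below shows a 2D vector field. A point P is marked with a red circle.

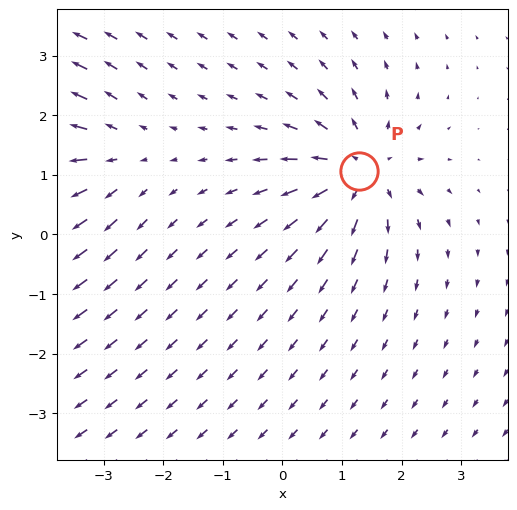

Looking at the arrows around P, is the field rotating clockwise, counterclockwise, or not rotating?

not rotating

Near P at (1.3, 1.1) the arrows show no circulation. The curl there is ≈0.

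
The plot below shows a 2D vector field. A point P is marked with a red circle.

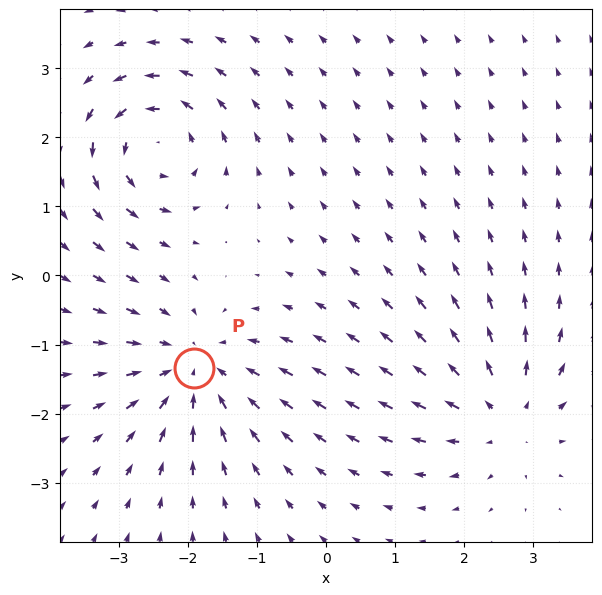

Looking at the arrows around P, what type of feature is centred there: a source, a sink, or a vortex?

sink

At P (-1.9, -1.3) the arrows converge inward. Divergence about -4, curl ≈0 — negative divergence with near-zero curl is a sink.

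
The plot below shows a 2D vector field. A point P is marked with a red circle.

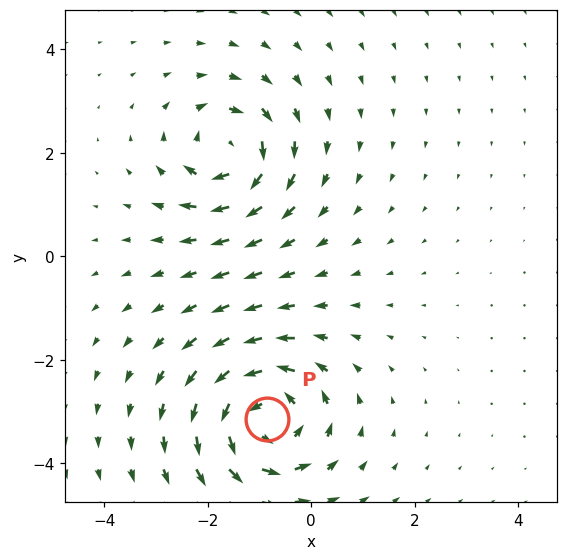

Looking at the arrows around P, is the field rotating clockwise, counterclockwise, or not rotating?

Near P at (-0.9, -3.2) the arrows circulate counterclockwise. The curl (z-component) there is about +4; positive curl means counterclockwise rotation.

counterclockwise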